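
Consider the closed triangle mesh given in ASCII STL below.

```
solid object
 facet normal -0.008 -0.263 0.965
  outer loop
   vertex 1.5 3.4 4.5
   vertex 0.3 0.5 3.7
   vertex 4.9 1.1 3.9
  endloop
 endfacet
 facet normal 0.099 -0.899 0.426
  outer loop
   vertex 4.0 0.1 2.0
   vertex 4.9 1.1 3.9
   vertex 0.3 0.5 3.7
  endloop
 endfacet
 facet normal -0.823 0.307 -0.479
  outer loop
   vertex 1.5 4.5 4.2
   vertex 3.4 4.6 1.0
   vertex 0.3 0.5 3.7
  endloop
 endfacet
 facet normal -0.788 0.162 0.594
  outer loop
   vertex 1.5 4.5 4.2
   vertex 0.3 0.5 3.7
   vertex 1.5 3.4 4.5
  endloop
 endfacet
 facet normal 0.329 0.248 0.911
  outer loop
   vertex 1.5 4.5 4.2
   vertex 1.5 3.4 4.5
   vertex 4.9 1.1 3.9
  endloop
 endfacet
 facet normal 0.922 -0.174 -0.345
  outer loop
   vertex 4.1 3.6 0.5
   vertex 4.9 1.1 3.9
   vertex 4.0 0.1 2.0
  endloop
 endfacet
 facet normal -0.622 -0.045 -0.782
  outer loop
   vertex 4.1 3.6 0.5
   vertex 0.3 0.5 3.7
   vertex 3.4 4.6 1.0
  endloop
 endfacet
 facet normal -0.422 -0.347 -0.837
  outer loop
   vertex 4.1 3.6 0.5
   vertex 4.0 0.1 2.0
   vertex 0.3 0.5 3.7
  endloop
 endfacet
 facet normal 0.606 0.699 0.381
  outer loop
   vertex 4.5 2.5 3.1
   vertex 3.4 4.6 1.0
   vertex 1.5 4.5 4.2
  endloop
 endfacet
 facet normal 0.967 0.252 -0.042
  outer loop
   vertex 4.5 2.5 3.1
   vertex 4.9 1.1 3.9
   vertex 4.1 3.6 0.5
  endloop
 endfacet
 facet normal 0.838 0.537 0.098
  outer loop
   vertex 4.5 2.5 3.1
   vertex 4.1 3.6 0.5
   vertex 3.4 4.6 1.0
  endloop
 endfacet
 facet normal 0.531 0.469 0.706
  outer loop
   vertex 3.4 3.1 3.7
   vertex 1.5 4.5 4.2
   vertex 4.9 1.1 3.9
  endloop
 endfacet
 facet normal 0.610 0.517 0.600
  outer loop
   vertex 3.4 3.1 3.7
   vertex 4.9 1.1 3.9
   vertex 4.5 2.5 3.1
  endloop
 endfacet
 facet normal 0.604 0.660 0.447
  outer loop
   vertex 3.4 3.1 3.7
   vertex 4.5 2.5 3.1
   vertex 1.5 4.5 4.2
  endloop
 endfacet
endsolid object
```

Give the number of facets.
14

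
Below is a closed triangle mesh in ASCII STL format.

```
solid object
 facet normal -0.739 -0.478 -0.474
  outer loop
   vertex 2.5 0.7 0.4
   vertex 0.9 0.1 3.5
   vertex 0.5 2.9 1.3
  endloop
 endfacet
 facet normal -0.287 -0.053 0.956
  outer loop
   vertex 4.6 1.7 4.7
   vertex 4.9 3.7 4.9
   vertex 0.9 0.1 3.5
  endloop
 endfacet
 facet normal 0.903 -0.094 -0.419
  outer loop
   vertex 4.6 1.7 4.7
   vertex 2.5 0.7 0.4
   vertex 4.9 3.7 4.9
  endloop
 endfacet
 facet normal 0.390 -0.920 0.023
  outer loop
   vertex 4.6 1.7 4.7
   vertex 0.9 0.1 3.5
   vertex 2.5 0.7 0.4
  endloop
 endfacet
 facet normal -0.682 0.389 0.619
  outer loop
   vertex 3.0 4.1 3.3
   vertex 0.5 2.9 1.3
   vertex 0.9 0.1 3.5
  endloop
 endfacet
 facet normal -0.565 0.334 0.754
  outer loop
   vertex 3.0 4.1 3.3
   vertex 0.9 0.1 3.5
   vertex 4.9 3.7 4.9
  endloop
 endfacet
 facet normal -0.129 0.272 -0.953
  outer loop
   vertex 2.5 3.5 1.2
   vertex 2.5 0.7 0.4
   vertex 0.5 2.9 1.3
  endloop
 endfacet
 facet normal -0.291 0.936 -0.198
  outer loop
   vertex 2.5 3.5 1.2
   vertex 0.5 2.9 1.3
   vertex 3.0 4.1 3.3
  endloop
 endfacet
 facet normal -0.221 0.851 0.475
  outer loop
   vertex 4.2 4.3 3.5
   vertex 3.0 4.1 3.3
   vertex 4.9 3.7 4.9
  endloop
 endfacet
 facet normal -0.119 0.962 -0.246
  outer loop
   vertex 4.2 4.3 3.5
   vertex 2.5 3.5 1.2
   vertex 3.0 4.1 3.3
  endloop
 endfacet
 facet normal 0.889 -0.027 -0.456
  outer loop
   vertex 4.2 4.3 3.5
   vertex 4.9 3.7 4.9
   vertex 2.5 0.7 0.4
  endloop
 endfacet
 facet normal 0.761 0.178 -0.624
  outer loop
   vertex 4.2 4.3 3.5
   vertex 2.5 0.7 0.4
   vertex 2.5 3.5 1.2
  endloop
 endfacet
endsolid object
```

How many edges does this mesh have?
18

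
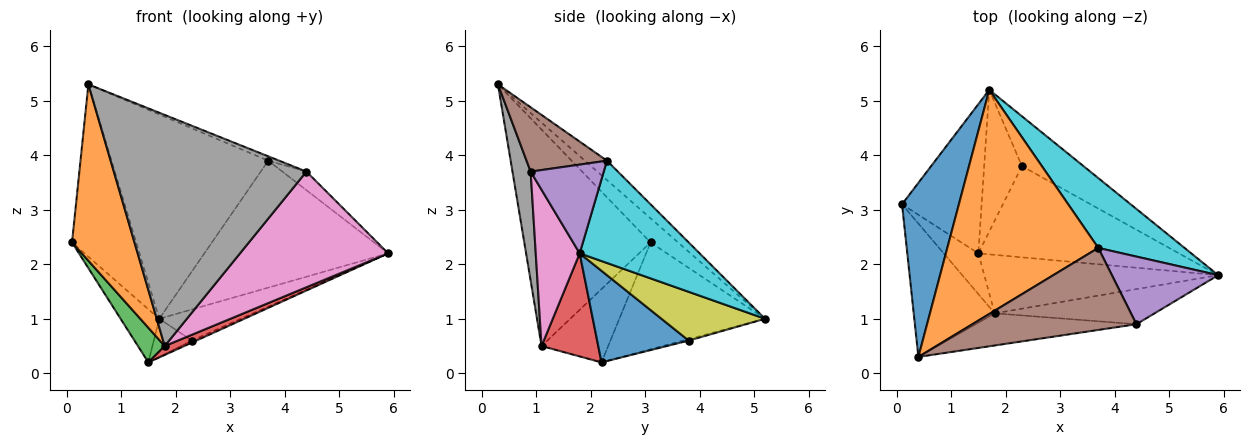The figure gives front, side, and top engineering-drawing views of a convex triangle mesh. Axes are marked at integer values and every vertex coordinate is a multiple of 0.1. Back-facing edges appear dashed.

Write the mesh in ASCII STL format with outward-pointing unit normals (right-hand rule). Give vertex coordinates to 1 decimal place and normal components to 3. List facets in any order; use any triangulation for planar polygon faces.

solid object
 facet normal 0.415 0.020 -0.910
  outer loop
   vertex 2.3 3.8 0.6
   vertex 5.9 1.8 2.2
   vertex 1.5 2.2 0.2
  endloop
 endfacet
 facet normal -0.850 -0.420 -0.318
  outer loop
   vertex 1.8 1.1 0.5
   vertex 0.4 0.3 5.3
   vertex 0.1 3.1 2.4
  endloop
 endfacet
 facet normal -0.850 -0.341 -0.401
  outer loop
   vertex 1.8 1.1 0.5
   vertex 0.1 3.1 2.4
   vertex 1.5 2.2 0.2
  endloop
 endfacet
 facet normal 0.399 -0.138 -0.906
  outer loop
   vertex 1.8 1.1 0.5
   vertex 1.5 2.2 0.2
   vertex 5.9 1.8 2.2
  endloop
 endfacet
 facet normal 0.627 0.206 0.751
  outer loop
   vertex 4.4 0.9 3.7
   vertex 5.9 1.8 2.2
   vertex 3.7 2.3 3.9
  endloop
 endfacet
 facet normal 0.365 0.049 0.930
  outer loop
   vertex 4.4 0.9 3.7
   vertex 3.7 2.3 3.9
   vertex 0.4 0.3 5.3
  endloop
 endfacet
 facet normal 0.273 -0.921 -0.279
  outer loop
   vertex 4.4 0.9 3.7
   vertex 1.8 1.1 0.5
   vertex 5.9 1.8 2.2
  endloop
 endfacet
 facet normal 0.093 -0.986 -0.137
  outer loop
   vertex 4.4 0.9 3.7
   vertex 0.4 0.3 5.3
   vertex 1.8 1.1 0.5
  endloop
 endfacet
 facet normal 0.557 0.440 -0.704
  outer loop
   vertex 1.7 5.2 1.0
   vertex 5.9 1.8 2.2
   vertex 2.3 3.8 0.6
  endloop
 endfacet
 facet normal 0.496 0.761 0.418
  outer loop
   vertex 1.7 5.2 1.0
   vertex 3.7 2.3 3.9
   vertex 5.9 1.8 2.2
  endloop
 endfacet
 facet normal -0.289 0.674 0.680
  outer loop
   vertex 1.7 5.2 1.0
   vertex 0.1 3.1 2.4
   vertex 0.4 0.3 5.3
  endloop
 endfacet
 facet normal -0.094 0.671 0.736
  outer loop
   vertex 1.7 5.2 1.0
   vertex 0.4 0.3 5.3
   vertex 3.7 2.3 3.9
  endloop
 endfacet
 facet normal -0.784 0.208 -0.584
  outer loop
   vertex 1.7 5.2 1.0
   vertex 1.5 2.2 0.2
   vertex 0.1 3.1 2.4
  endloop
 endfacet
 facet normal -0.037 0.260 -0.965
  outer loop
   vertex 1.7 5.2 1.0
   vertex 2.3 3.8 0.6
   vertex 1.5 2.2 0.2
  endloop
 endfacet
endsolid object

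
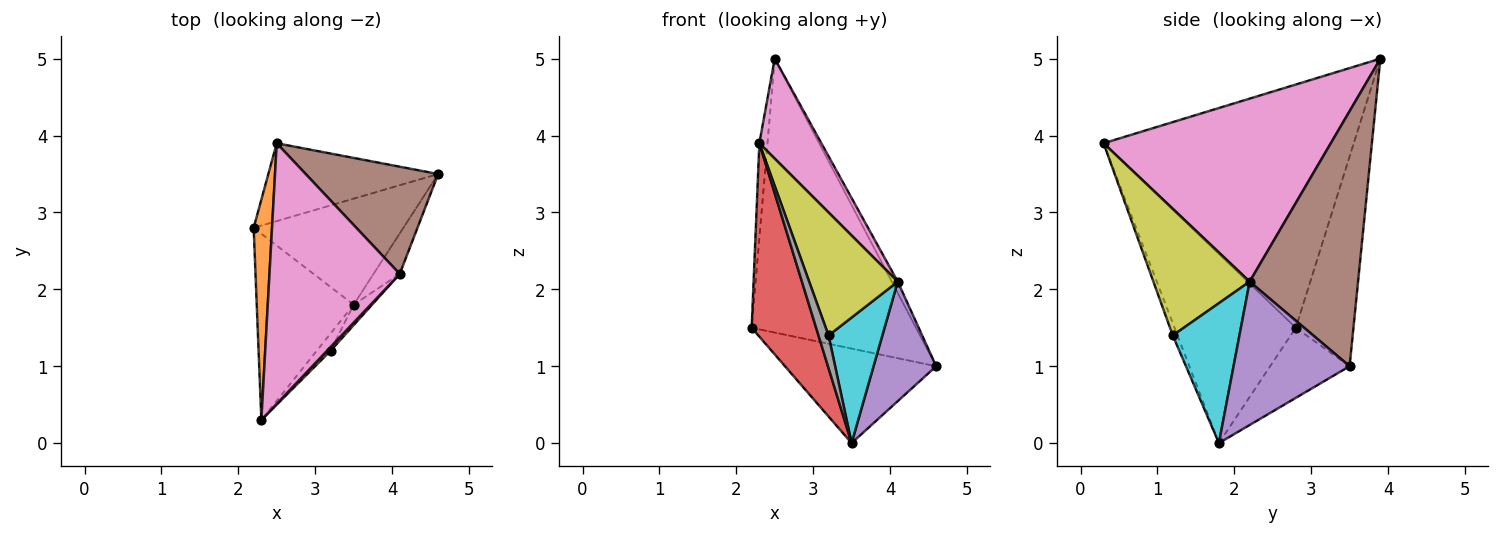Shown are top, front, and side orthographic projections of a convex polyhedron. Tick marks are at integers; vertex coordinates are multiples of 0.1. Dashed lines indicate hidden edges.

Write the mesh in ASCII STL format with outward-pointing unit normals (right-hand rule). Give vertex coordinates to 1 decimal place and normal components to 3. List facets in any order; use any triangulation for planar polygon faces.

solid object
 facet normal -0.320 0.911 -0.259
  outer loop
   vertex 2.5 3.9 5.0
   vertex 4.6 3.5 1.0
   vertex 2.2 2.8 1.5
  endloop
 endfacet
 facet normal -0.997 0.032 0.075
  outer loop
   vertex 2.5 3.9 5.0
   vertex 2.2 2.8 1.5
   vertex 2.3 0.3 3.9
  endloop
 endfacet
 facet normal -0.330 0.628 -0.705
  outer loop
   vertex 3.5 1.8 0.0
   vertex 2.2 2.8 1.5
   vertex 4.6 3.5 1.0
  endloop
 endfacet
 facet normal -0.805 -0.428 -0.412
  outer loop
   vertex 3.5 1.8 0.0
   vertex 2.3 0.3 3.9
   vertex 2.2 2.8 1.5
  endloop
 endfacet
 facet normal 0.869 -0.469 -0.159
  outer loop
   vertex 4.1 2.2 2.1
   vertex 3.5 1.8 0.0
   vertex 4.6 3.5 1.0
  endloop
 endfacet
 facet normal 0.886 0.049 0.460
  outer loop
   vertex 4.1 2.2 2.1
   vertex 4.6 3.5 1.0
   vertex 2.5 3.9 5.0
  endloop
 endfacet
 facet normal 0.795 -0.217 0.566
  outer loop
   vertex 4.1 2.2 2.1
   vertex 2.5 3.9 5.0
   vertex 2.3 0.3 3.9
  endloop
 endfacet
 facet normal -0.384 -0.816 -0.432
  outer loop
   vertex 3.2 1.2 1.4
   vertex 2.3 0.3 3.9
   vertex 3.5 1.8 0.0
  endloop
 endfacet
 facet normal 0.736 -0.677 0.021
  outer loop
   vertex 3.2 1.2 1.4
   vertex 4.1 2.2 2.1
   vertex 2.3 0.3 3.9
  endloop
 endfacet
 facet normal 0.774 -0.625 -0.102
  outer loop
   vertex 3.2 1.2 1.4
   vertex 3.5 1.8 0.0
   vertex 4.1 2.2 2.1
  endloop
 endfacet
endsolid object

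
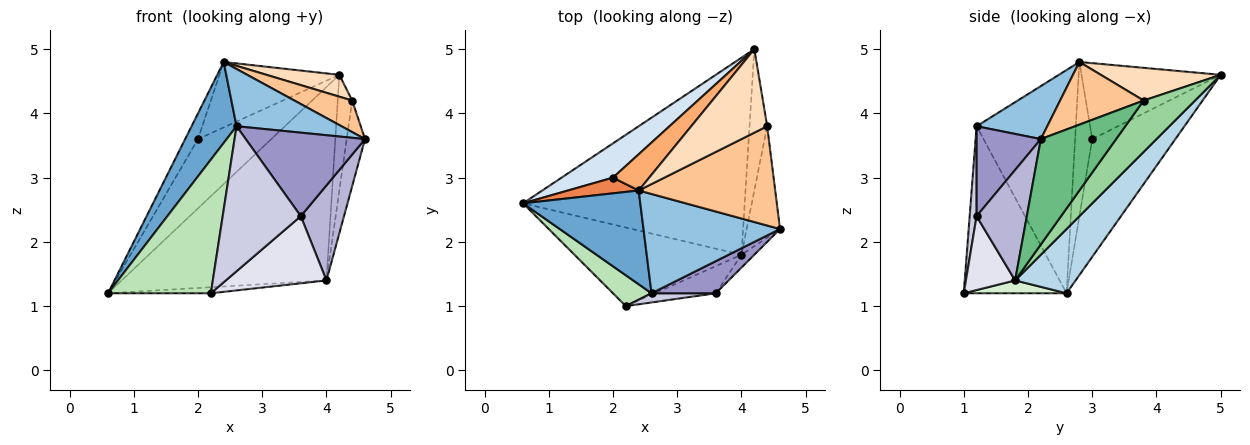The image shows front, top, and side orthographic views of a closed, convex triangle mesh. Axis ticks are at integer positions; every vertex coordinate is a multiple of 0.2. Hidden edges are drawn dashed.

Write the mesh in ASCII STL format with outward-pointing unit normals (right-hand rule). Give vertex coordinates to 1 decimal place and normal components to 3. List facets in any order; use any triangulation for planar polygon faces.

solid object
 facet normal -0.822 -0.372 0.432
  outer loop
   vertex 2.6 1.2 3.8
   vertex 2.4 2.8 4.8
   vertex 0.6 2.6 1.2
  endloop
 endfacet
 facet normal 0.319 -0.473 0.821
  outer loop
   vertex 2.6 1.2 3.8
   vertex 4.6 2.2 3.6
   vertex 2.4 2.8 4.8
  endloop
 endfacet
 facet normal 0.203 0.686 -0.699
  outer loop
   vertex 4.0 1.8 1.4
   vertex 0.6 2.6 1.2
   vertex 4.2 5.0 4.6
  endloop
 endfacet
 facet normal -0.713 0.629 0.311
  outer loop
   vertex 2.0 3.0 3.6
   vertex 4.2 5.0 4.6
   vertex 0.6 2.6 1.2
  endloop
 endfacet
 facet normal -0.751 0.563 0.344
  outer loop
   vertex 2.0 3.0 3.6
   vertex 0.6 2.6 1.2
   vertex 2.4 2.8 4.8
  endloop
 endfacet
 facet normal -0.713 0.614 0.340
  outer loop
   vertex 2.0 3.0 3.6
   vertex 2.4 2.8 4.8
   vertex 4.2 5.0 4.6
  endloop
 endfacet
 facet normal 0.401 -0.277 0.873
  outer loop
   vertex 4.4 3.8 4.2
   vertex 2.4 2.8 4.8
   vertex 4.6 2.2 3.6
  endloop
 endfacet
 facet normal 0.385 -0.234 0.893
  outer loop
   vertex 4.4 3.8 4.2
   vertex 4.2 5.0 4.6
   vertex 2.4 2.8 4.8
  endloop
 endfacet
 facet normal 0.928 0.226 -0.294
  outer loop
   vertex 4.4 3.8 4.2
   vertex 4.6 2.2 3.6
   vertex 4.0 1.8 1.4
  endloop
 endfacet
 facet normal 0.914 0.257 -0.314
  outer loop
   vertex 4.4 3.8 4.2
   vertex 4.0 1.8 1.4
   vertex 4.2 5.0 4.6
  endloop
 endfacet
 facet normal -0.698 -0.698 0.161
  outer loop
   vertex 2.2 1.0 1.2
   vertex 2.6 1.2 3.8
   vertex 0.6 2.6 1.2
  endloop
 endfacet
 facet normal 0.076 0.076 -0.994
  outer loop
   vertex 2.2 1.0 1.2
   vertex 0.6 2.6 1.2
   vertex 4.0 1.8 1.4
  endloop
 endfacet
 facet normal 0.449 -0.834 0.321
  outer loop
   vertex 3.6 1.2 2.4
   vertex 4.6 2.2 3.6
   vertex 2.6 1.2 3.8
  endloop
 endfacet
 facet normal 0.755 -0.650 -0.088
  outer loop
   vertex 3.6 1.2 2.4
   vertex 4.0 1.8 1.4
   vertex 4.6 2.2 3.6
  endloop
 endfacet
 facet normal 0.088 -0.994 0.063
  outer loop
   vertex 3.6 1.2 2.4
   vertex 2.6 1.2 3.8
   vertex 2.2 1.0 1.2
  endloop
 endfacet
 facet normal 0.413 -0.844 -0.341
  outer loop
   vertex 3.6 1.2 2.4
   vertex 2.2 1.0 1.2
   vertex 4.0 1.8 1.4
  endloop
 endfacet
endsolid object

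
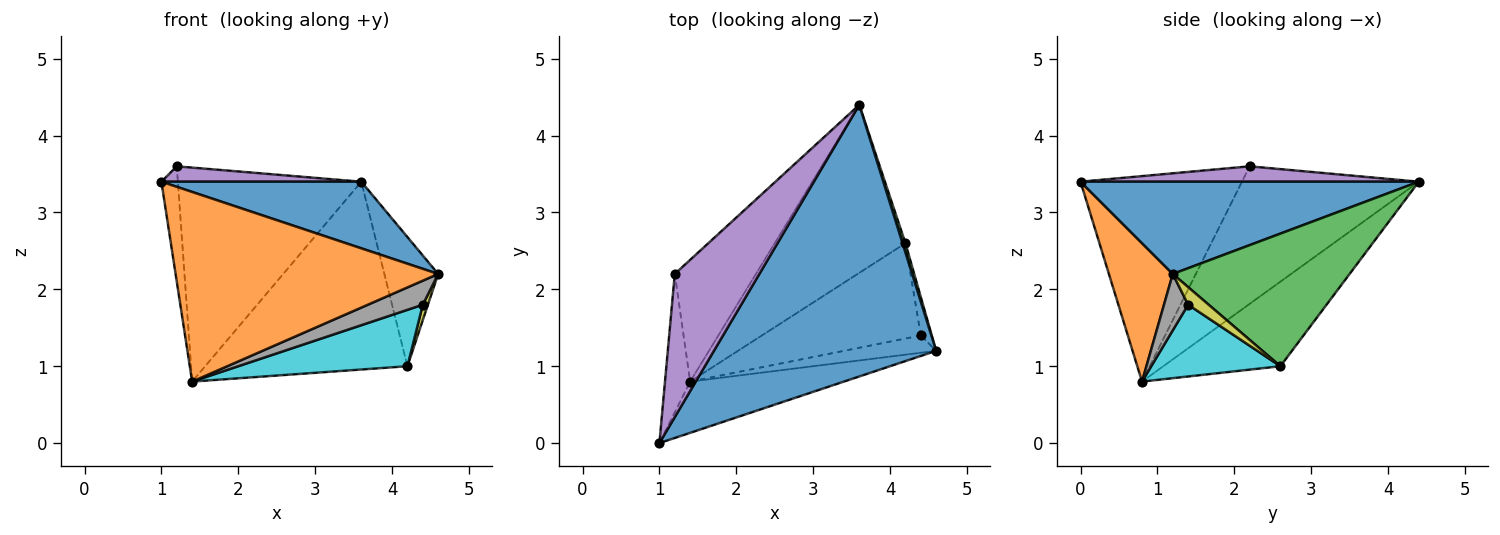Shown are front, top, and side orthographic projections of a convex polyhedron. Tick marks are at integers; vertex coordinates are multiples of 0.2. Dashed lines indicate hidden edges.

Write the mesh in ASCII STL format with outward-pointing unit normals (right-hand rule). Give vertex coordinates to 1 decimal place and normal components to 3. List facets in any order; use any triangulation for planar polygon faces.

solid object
 facet normal 0.374 -0.221 0.901
  outer loop
   vertex 3.6 4.4 3.4
   vertex 1.0 0.0 3.4
   vertex 4.6 1.2 2.2
  endloop
 endfacet
 facet normal 0.229 -0.940 -0.254
  outer loop
   vertex 1.4 0.8 0.8
   vertex 4.6 1.2 2.2
   vertex 1.0 0.0 3.4
  endloop
 endfacet
 facet normal 0.956 0.291 0.021
  outer loop
   vertex 4.2 2.6 1.0
   vertex 3.6 4.4 3.4
   vertex 4.6 1.2 2.2
  endloop
 endfacet
 facet normal -0.396 0.684 -0.612
  outer loop
   vertex 4.2 2.6 1.0
   vertex 1.4 0.8 0.8
   vertex 3.6 4.4 3.4
  endloop
 endfacet
 facet normal 0.178 -0.105 0.978
  outer loop
   vertex 1.2 2.2 3.6
   vertex 1.0 0.0 3.4
   vertex 3.6 4.4 3.4
  endloop
 endfacet
 facet normal -0.988 0.101 -0.121
  outer loop
   vertex 1.2 2.2 3.6
   vertex 1.4 0.8 0.8
   vertex 1.0 0.0 3.4
  endloop
 endfacet
 facet normal -0.642 0.666 -0.379
  outer loop
   vertex 1.2 2.2 3.6
   vertex 3.6 4.4 3.4
   vertex 1.4 0.8 0.8
  endloop
 endfacet
 facet normal 0.336 -0.764 -0.550
  outer loop
   vertex 4.4 1.4 1.8
   vertex 4.6 1.2 2.2
   vertex 1.4 0.8 0.8
  endloop
 endfacet
 facet normal 0.830 -0.207 -0.518
  outer loop
   vertex 4.4 1.4 1.8
   vertex 4.2 2.6 1.0
   vertex 4.6 1.2 2.2
  endloop
 endfacet
 facet normal 0.362 -0.474 -0.802
  outer loop
   vertex 4.4 1.4 1.8
   vertex 1.4 0.8 0.8
   vertex 4.2 2.6 1.0
  endloop
 endfacet
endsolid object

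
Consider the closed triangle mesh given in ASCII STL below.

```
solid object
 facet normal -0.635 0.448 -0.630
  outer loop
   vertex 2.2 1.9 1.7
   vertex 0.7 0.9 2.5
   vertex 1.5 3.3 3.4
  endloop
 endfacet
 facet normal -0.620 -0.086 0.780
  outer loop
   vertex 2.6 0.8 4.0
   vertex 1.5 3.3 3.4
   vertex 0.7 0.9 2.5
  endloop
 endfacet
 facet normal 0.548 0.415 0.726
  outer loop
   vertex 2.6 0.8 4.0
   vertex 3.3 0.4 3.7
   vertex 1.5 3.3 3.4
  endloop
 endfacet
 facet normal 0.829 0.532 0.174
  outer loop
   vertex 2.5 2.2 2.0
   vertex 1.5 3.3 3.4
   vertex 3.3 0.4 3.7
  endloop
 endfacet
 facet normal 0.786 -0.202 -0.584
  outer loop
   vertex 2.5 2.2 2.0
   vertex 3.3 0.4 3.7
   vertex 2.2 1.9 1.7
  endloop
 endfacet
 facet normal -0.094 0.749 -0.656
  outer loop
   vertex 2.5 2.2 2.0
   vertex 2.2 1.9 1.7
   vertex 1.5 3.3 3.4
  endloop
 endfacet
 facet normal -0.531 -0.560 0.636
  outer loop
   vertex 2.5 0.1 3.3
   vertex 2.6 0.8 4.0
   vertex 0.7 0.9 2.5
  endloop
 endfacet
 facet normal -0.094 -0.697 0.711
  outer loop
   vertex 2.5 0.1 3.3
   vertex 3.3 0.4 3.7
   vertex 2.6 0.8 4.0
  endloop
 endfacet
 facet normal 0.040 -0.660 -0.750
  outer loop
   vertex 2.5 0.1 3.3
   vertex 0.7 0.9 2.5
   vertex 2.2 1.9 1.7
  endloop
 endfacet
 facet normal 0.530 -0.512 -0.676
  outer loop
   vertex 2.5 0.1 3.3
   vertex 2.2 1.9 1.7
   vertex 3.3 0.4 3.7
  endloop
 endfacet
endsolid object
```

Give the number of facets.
10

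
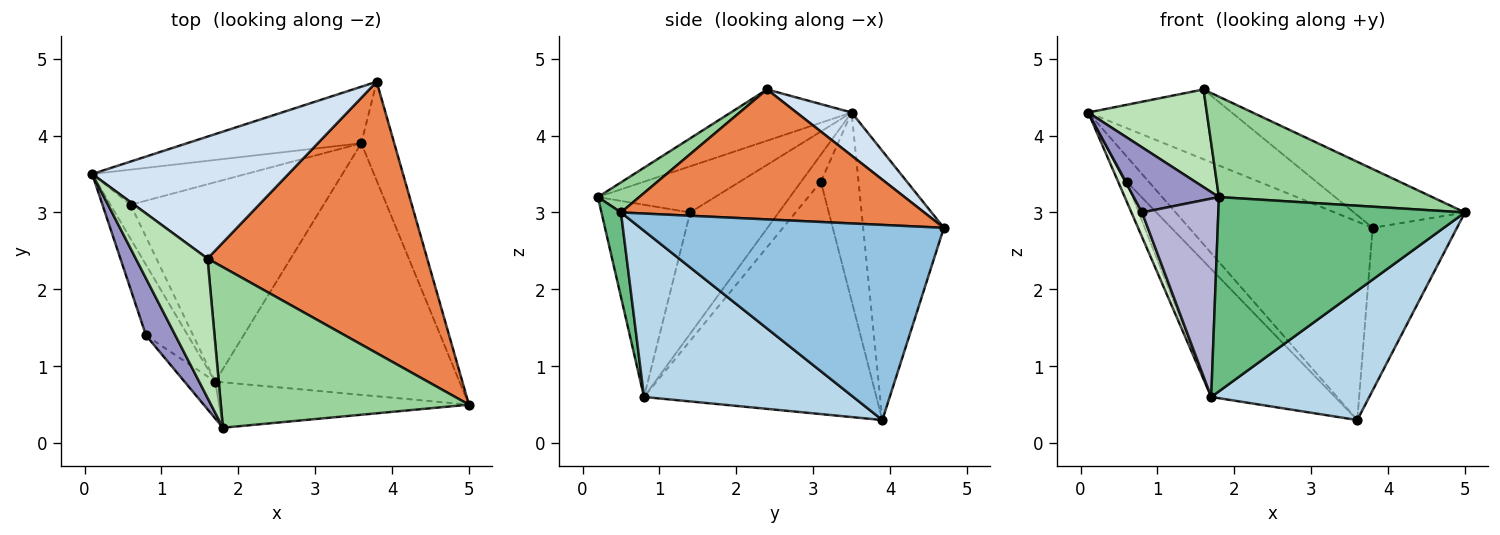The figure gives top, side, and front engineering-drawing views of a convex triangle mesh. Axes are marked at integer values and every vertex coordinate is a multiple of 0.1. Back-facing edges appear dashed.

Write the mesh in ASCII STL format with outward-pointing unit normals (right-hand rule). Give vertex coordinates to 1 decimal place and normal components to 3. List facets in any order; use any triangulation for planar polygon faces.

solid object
 facet normal -0.390 0.886 -0.252
  outer loop
   vertex 3.6 3.9 0.3
   vertex 0.1 3.5 4.3
   vertex 3.8 4.7 2.8
  endloop
 endfacet
 facet normal 0.951 0.264 -0.161
  outer loop
   vertex 3.6 3.9 0.3
   vertex 3.8 4.7 2.8
   vertex 5.0 0.5 3.0
  endloop
 endfacet
 facet normal 0.518 -0.391 -0.761
  outer loop
   vertex 1.7 0.8 0.6
   vertex 3.6 3.9 0.3
   vertex 5.0 0.5 3.0
  endloop
 endfacet
 facet normal 0.187 0.488 0.853
  outer loop
   vertex 1.6 2.4 4.6
   vertex 3.8 4.7 2.8
   vertex 0.1 3.5 4.3
  endloop
 endfacet
 facet normal 0.501 0.183 0.846
  outer loop
   vertex 1.6 2.4 4.6
   vertex 5.0 0.5 3.0
   vertex 3.8 4.7 2.8
  endloop
 endfacet
 facet normal -0.705 0.414 -0.576
  outer loop
   vertex 0.6 3.1 3.4
   vertex 0.1 3.5 4.3
   vertex 3.6 3.9 0.3
  endloop
 endfacet
 facet normal -0.757 0.327 -0.566
  outer loop
   vertex 0.6 3.1 3.4
   vertex 1.7 0.8 0.6
   vertex 0.1 3.5 4.3
  endloop
 endfacet
 facet normal -0.712 0.379 -0.591
  outer loop
   vertex 0.6 3.1 3.4
   vertex 3.6 3.9 0.3
   vertex 1.7 0.8 0.6
  endloop
 endfacet
 facet normal 0.077 -0.971 -0.227
  outer loop
   vertex 1.8 0.2 3.2
   vertex 1.7 0.8 0.6
   vertex 5.0 0.5 3.0
  endloop
 endfacet
 facet normal 0.102 -0.527 0.843
  outer loop
   vertex 1.8 0.2 3.2
   vertex 5.0 0.5 3.0
   vertex 1.6 2.4 4.6
  endloop
 endfacet
 facet normal -0.505 -0.496 0.707
  outer loop
   vertex 1.8 0.2 3.2
   vertex 1.6 2.4 4.6
   vertex 0.1 3.5 4.3
  endloop
 endfacet
 facet normal -0.939 -0.112 -0.324
  outer loop
   vertex 0.8 1.4 3.0
   vertex 0.1 3.5 4.3
   vertex 1.7 0.8 0.6
  endloop
 endfacet
 facet normal -0.719 -0.523 0.458
  outer loop
   vertex 0.8 1.4 3.0
   vertex 1.8 0.2 3.2
   vertex 0.1 3.5 4.3
  endloop
 endfacet
 facet normal -0.753 -0.647 -0.120
  outer loop
   vertex 0.8 1.4 3.0
   vertex 1.7 0.8 0.6
   vertex 1.8 0.2 3.2
  endloop
 endfacet
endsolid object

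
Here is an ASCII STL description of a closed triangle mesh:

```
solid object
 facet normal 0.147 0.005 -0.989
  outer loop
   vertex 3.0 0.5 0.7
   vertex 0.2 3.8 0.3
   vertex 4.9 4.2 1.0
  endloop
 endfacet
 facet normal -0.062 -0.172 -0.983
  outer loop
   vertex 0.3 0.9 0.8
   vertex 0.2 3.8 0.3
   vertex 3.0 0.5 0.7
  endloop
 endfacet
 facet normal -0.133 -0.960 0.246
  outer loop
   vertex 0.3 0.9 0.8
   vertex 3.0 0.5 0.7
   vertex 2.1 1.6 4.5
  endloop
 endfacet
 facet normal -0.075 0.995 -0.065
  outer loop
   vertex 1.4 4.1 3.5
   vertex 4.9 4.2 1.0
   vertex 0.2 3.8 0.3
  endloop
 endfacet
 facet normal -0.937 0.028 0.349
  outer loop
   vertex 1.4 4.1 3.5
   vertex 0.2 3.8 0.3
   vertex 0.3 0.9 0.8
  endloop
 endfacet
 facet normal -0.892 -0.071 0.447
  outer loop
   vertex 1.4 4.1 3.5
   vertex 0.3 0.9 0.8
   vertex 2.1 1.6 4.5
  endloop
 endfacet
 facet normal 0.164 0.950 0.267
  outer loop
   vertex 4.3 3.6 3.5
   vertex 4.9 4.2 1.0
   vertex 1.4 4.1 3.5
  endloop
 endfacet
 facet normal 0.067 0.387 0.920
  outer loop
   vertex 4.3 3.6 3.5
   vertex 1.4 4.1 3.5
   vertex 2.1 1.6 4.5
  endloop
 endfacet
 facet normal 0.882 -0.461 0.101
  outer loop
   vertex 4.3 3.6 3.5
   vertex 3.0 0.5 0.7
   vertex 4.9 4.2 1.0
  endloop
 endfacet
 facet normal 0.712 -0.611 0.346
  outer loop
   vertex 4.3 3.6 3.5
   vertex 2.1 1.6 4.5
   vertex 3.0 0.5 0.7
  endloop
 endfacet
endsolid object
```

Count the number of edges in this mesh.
15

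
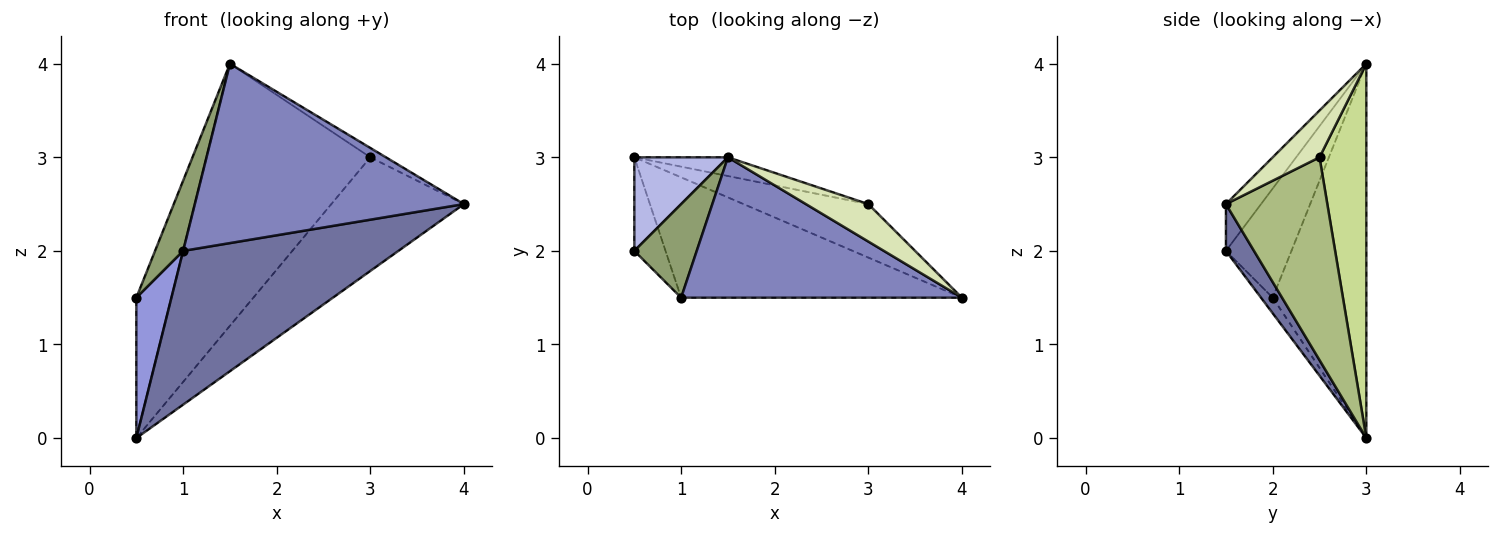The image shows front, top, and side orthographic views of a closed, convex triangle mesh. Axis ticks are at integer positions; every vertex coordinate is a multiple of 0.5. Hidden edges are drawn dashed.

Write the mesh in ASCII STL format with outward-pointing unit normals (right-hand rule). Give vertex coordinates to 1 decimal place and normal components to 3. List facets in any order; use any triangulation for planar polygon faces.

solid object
 facet normal 0.102 -0.783 -0.613
  outer loop
   vertex 1.0 1.5 2.0
   vertex 0.5 3.0 0.0
   vertex 4.0 1.5 2.5
  endloop
 endfacet
 facet normal -0.102 -0.783 0.613
  outer loop
   vertex 1.5 3.0 4.0
   vertex 1.0 1.5 2.0
   vertex 4.0 1.5 2.5
  endloop
 endfacet
 facet normal -0.267 -0.802 -0.535
  outer loop
   vertex 0.5 2.0 1.5
   vertex 0.5 3.0 0.0
   vertex 1.0 1.5 2.0
  endloop
 endfacet
 facet normal -0.912 0.342 0.228
  outer loop
   vertex 0.5 2.0 1.5
   vertex 1.5 3.0 4.0
   vertex 0.5 3.0 0.0
  endloop
 endfacet
 facet normal -0.814 -0.349 0.465
  outer loop
   vertex 0.5 2.0 1.5
   vertex 1.0 1.5 2.0
   vertex 1.5 3.0 4.0
  endloop
 endfacet
 facet normal 0.569 0.744 -0.350
  outer loop
   vertex 3.0 2.5 3.0
   vertex 4.0 1.5 2.5
   vertex 0.5 3.0 0.0
  endloop
 endfacet
 facet normal 0.274 0.959 -0.069
  outer loop
   vertex 3.0 2.5 3.0
   vertex 0.5 3.0 0.0
   vertex 1.5 3.0 4.0
  endloop
 endfacet
 facet normal 0.588 0.196 0.784
  outer loop
   vertex 3.0 2.5 3.0
   vertex 1.5 3.0 4.0
   vertex 4.0 1.5 2.5
  endloop
 endfacet
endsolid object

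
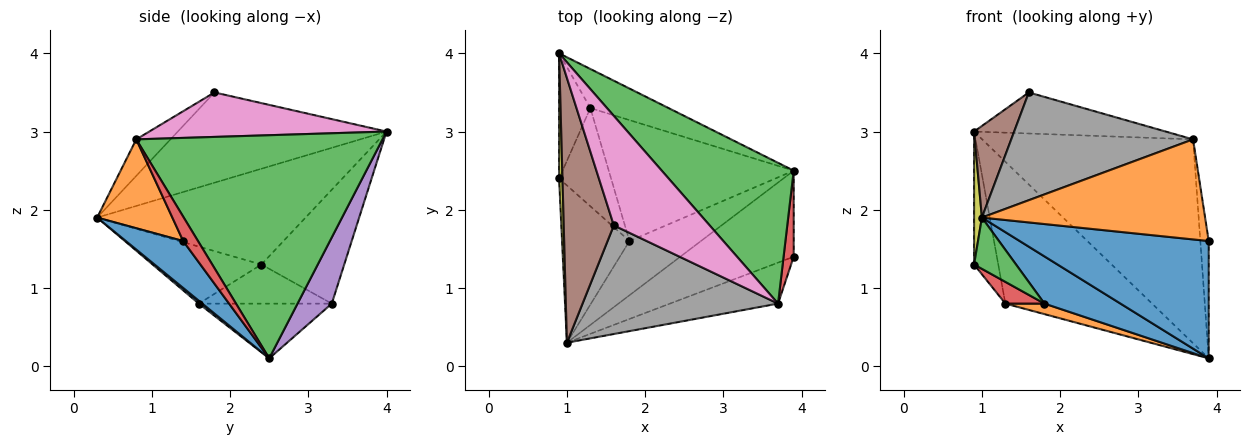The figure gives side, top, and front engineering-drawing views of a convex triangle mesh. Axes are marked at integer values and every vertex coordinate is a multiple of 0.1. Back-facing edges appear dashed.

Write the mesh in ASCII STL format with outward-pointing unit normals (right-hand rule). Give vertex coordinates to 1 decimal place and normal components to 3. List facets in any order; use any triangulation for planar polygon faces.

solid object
 facet normal 0.238 -0.783 -0.574
  outer loop
   vertex 3.9 2.5 0.1
   vertex 3.9 1.4 1.6
   vertex 1.0 0.3 1.9
  endloop
 endfacet
 facet normal 0.298 -0.883 -0.362
  outer loop
   vertex 3.7 0.8 2.9
   vertex 1.0 0.3 1.9
   vertex 3.9 1.4 1.6
  endloop
 endfacet
 facet normal 0.693 0.593 0.410
  outer loop
   vertex 3.7 0.8 2.9
   vertex 3.9 2.5 0.1
   vertex 0.9 4.0 3.0
  endloop
 endfacet
 facet normal 0.818 0.463 0.340
  outer loop
   vertex 3.7 0.8 2.9
   vertex 3.9 1.4 1.6
   vertex 3.9 2.5 0.1
  endloop
 endfacet
 facet normal 0.220 0.940 -0.259
  outer loop
   vertex 1.3 3.3 0.8
   vertex 0.9 4.0 3.0
   vertex 3.9 2.5 0.1
  endloop
 endfacet
 facet normal -0.862 -0.166 0.479
  outer loop
   vertex 1.6 1.8 3.5
   vertex 0.9 4.0 3.0
   vertex 1.0 0.3 1.9
  endloop
 endfacet
 facet normal 0.399 0.322 0.859
  outer loop
   vertex 1.6 1.8 3.5
   vertex 3.7 0.8 2.9
   vertex 0.9 4.0 3.0
  endloop
 endfacet
 facet normal -0.131 -0.698 0.704
  outer loop
   vertex 1.6 1.8 3.5
   vertex 1.0 0.3 1.9
   vertex 3.7 0.8 2.9
  endloop
 endfacet
 facet normal -0.999 -0.037 0.035
  outer loop
   vertex 0.9 2.4 1.3
   vertex 1.0 0.3 1.9
   vertex 0.9 4.0 3.0
  endloop
 endfacet
 facet normal -0.928 0.271 -0.255
  outer loop
   vertex 0.9 2.4 1.3
   vertex 0.9 4.0 3.0
   vertex 1.3 3.3 0.8
  endloop
 endfacet
 facet normal 0.030 -0.656 -0.754
  outer loop
   vertex 1.8 1.6 0.8
   vertex 3.9 2.5 0.1
   vertex 1.0 0.3 1.9
  endloop
 endfacet
 facet normal -0.283 -0.083 -0.956
  outer loop
   vertex 1.8 1.6 0.8
   vertex 1.3 3.3 0.8
   vertex 3.9 2.5 0.1
  endloop
 endfacet
 facet normal -0.626 -0.242 -0.741
  outer loop
   vertex 1.8 1.6 0.8
   vertex 1.0 0.3 1.9
   vertex 0.9 2.4 1.3
  endloop
 endfacet
 facet normal -0.592 -0.174 -0.787
  outer loop
   vertex 1.8 1.6 0.8
   vertex 0.9 2.4 1.3
   vertex 1.3 3.3 0.8
  endloop
 endfacet
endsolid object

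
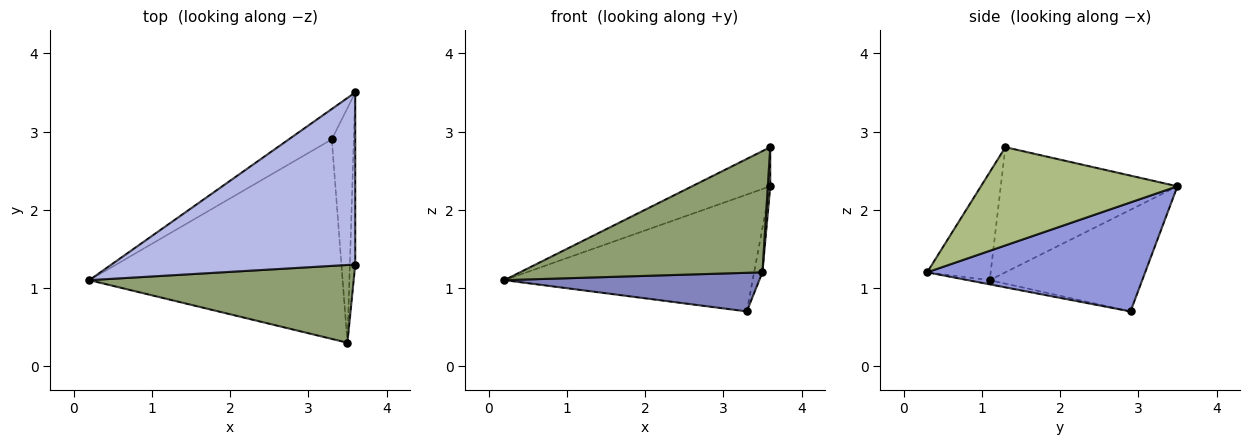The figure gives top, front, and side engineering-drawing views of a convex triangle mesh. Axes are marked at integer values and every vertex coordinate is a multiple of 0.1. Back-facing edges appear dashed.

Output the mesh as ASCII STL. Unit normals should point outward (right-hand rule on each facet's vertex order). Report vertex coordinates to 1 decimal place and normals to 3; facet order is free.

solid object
 facet normal -0.511 0.832 -0.216
  outer loop
   vertex 3.3 2.9 0.7
   vertex 0.2 1.1 1.1
   vertex 3.6 3.5 2.3
  endloop
 endfacet
 facet normal -0.016 -0.190 -0.982
  outer loop
   vertex 3.3 2.9 0.7
   vertex 3.5 0.3 1.2
   vertex 0.2 1.1 1.1
  endloop
 endfacet
 facet normal 0.980 0.037 -0.198
  outer loop
   vertex 3.3 2.9 0.7
   vertex 3.6 3.5 2.3
   vertex 3.5 0.3 1.2
  endloop
 endfacet
 facet normal -0.448 0.198 0.872
  outer loop
   vertex 3.6 1.3 2.8
   vertex 3.6 3.5 2.3
   vertex 0.2 1.1 1.1
  endloop
 endfacet
 facet normal -0.215 -0.822 0.527
  outer loop
   vertex 3.6 1.3 2.8
   vertex 0.2 1.1 1.1
   vertex 3.5 0.3 1.2
  endloop
 endfacet
 facet normal 0.998 -0.012 -0.055
  outer loop
   vertex 3.6 1.3 2.8
   vertex 3.5 0.3 1.2
   vertex 3.6 3.5 2.3
  endloop
 endfacet
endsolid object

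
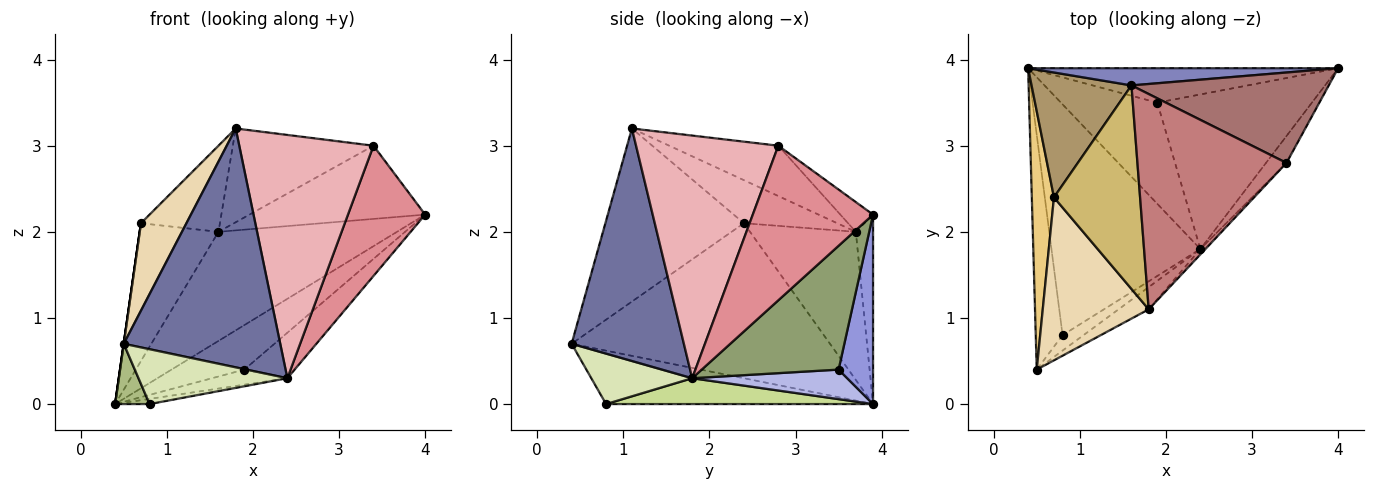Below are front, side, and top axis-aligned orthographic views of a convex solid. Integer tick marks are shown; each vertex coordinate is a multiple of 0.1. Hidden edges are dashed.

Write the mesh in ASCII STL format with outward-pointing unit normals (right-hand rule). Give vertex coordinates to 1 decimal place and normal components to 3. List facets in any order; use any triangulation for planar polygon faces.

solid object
 facet normal 0.581 -0.810 -0.075
  outer loop
   vertex 2.4 1.8 0.3
   vertex 1.8 1.1 3.2
   vertex 0.5 0.4 0.7
  endloop
 endfacet
 facet normal -0.095 0.983 0.155
  outer loop
   vertex 1.6 3.7 2.0
   vertex 4.0 3.9 2.2
   vertex 0.4 3.9 0.0
  endloop
 endfacet
 facet normal 0.350 0.741 -0.573
  outer loop
   vertex 1.9 3.5 0.4
   vertex 0.4 3.9 0.0
   vertex 4.0 3.9 2.2
  endloop
 endfacet
 facet normal 0.290 0.141 -0.947
  outer loop
   vertex 1.9 3.5 0.4
   vertex 2.4 1.8 0.3
   vertex 0.4 3.9 0.0
  endloop
 endfacet
 facet normal 0.609 0.224 -0.761
  outer loop
   vertex 1.9 3.5 0.4
   vertex 4.0 3.9 2.2
   vertex 2.4 1.8 0.3
  endloop
 endfacet
 facet normal -0.888 -0.115 -0.446
  outer loop
   vertex 0.8 0.8 0.0
   vertex 0.5 0.4 0.7
   vertex 0.4 3.9 0.0
  endloop
 endfacet
 facet normal 0.171 0.022 -0.985
  outer loop
   vertex 0.8 0.8 0.0
   vertex 0.4 3.9 0.0
   vertex 2.4 1.8 0.3
  endloop
 endfacet
 facet normal 0.546 -0.806 -0.227
  outer loop
   vertex 0.8 0.8 0.0
   vertex 2.4 1.8 0.3
   vertex 0.5 0.4 0.7
  endloop
 endfacet
 facet normal -0.706 0.525 0.476
  outer loop
   vertex 0.7 2.4 2.1
   vertex 1.6 3.7 2.0
   vertex 0.4 3.9 0.0
  endloop
 endfacet
 facet normal -0.418 0.354 0.837
  outer loop
   vertex 0.7 2.4 2.1
   vertex 1.8 1.1 3.2
   vertex 1.6 3.7 2.0
  endloop
 endfacet
 facet normal -0.990 0.000 0.141
  outer loop
   vertex 0.7 2.4 2.1
   vertex 0.4 3.9 0.0
   vertex 0.5 0.4 0.7
  endloop
 endfacet
 facet normal -0.821 -0.270 0.503
  outer loop
   vertex 0.7 2.4 2.1
   vertex 0.5 0.4 0.7
   vertex 1.8 1.1 3.2
  endloop
 endfacet
 facet normal -0.116 0.625 0.772
  outer loop
   vertex 3.4 2.8 3.0
   vertex 4.0 3.9 2.2
   vertex 1.6 3.7 2.0
  endloop
 endfacet
 facet normal -0.296 0.381 0.876
  outer loop
   vertex 3.4 2.8 3.0
   vertex 1.6 3.7 2.0
   vertex 1.8 1.1 3.2
  endloop
 endfacet
 facet normal 0.836 -0.537 -0.111
  outer loop
   vertex 3.4 2.8 3.0
   vertex 2.4 1.8 0.3
   vertex 4.0 3.9 2.2
  endloop
 endfacet
 facet normal 0.727 -0.686 -0.015
  outer loop
   vertex 3.4 2.8 3.0
   vertex 1.8 1.1 3.2
   vertex 2.4 1.8 0.3
  endloop
 endfacet
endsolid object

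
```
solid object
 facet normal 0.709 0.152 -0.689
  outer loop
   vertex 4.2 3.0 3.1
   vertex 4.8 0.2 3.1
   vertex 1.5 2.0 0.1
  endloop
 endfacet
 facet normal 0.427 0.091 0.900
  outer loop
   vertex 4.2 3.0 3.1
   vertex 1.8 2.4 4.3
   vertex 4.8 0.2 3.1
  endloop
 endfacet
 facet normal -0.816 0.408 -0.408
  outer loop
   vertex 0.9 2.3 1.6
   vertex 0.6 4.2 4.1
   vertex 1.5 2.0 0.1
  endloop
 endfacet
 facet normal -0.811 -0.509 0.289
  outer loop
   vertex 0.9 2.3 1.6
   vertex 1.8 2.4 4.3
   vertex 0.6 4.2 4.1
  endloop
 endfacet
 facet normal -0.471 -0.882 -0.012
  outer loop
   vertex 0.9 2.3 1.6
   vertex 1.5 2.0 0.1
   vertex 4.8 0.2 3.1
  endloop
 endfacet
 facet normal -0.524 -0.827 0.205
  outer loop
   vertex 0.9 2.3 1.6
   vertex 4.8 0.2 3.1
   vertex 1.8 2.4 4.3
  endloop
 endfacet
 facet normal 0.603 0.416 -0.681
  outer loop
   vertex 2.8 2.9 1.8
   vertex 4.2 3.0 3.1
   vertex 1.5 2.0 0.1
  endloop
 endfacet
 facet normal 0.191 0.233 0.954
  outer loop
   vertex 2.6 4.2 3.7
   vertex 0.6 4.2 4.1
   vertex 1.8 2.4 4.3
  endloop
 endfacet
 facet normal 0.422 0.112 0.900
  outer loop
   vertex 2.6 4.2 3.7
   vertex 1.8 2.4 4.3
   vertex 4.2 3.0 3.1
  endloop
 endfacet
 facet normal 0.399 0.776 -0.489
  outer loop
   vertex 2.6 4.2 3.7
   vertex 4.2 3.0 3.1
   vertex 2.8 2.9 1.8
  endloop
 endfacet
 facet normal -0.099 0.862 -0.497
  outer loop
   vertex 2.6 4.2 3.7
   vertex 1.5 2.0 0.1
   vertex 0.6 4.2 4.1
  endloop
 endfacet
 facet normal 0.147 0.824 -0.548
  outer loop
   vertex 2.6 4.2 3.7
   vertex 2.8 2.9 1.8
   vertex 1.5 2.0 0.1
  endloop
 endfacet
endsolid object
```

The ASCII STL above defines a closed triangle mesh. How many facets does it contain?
12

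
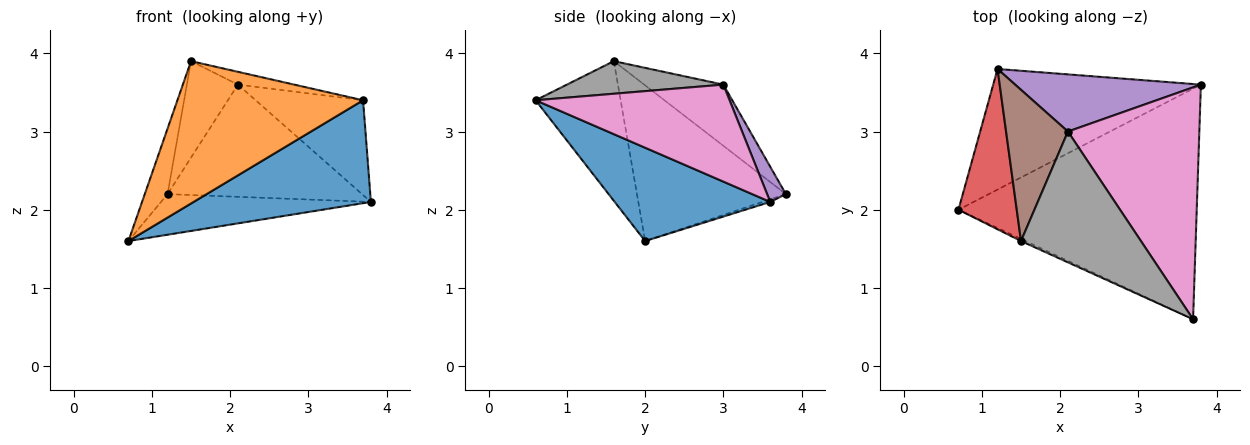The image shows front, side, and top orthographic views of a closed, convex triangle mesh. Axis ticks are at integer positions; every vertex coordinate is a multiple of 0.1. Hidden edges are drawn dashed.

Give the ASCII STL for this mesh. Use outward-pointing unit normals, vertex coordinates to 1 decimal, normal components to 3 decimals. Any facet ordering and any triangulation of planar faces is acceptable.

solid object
 facet normal 0.337 -0.384 -0.860
  outer loop
   vertex 3.7 0.6 3.4
   vertex 0.7 2.0 1.6
   vertex 3.8 3.6 2.1
  endloop
 endfacet
 facet normal -0.416 -0.909 -0.013
  outer loop
   vertex 1.5 1.6 3.9
   vertex 0.7 2.0 1.6
   vertex 3.7 0.6 3.4
  endloop
 endfacet
 facet normal -0.012 0.319 -0.948
  outer loop
   vertex 1.2 3.8 2.2
   vertex 3.8 3.6 2.1
   vertex 0.7 2.0 1.6
  endloop
 endfacet
 facet normal -0.927 0.142 0.347
  outer loop
   vertex 1.2 3.8 2.2
   vertex 0.7 2.0 1.6
   vertex 1.5 1.6 3.9
  endloop
 endfacet
 facet normal 0.086 0.888 0.452
  outer loop
   vertex 2.1 3.0 3.6
   vertex 3.8 3.6 2.1
   vertex 1.2 3.8 2.2
  endloop
 endfacet
 facet normal -0.640 0.413 0.648
  outer loop
   vertex 2.1 3.0 3.6
   vertex 1.2 3.8 2.2
   vertex 1.5 1.6 3.9
  endloop
 endfacet
 facet normal 0.564 0.312 0.764
  outer loop
   vertex 2.1 3.0 3.6
   vertex 3.7 0.6 3.4
   vertex 3.8 3.6 2.1
  endloop
 endfacet
 facet normal 0.261 0.094 0.961
  outer loop
   vertex 2.1 3.0 3.6
   vertex 1.5 1.6 3.9
   vertex 3.7 0.6 3.4
  endloop
 endfacet
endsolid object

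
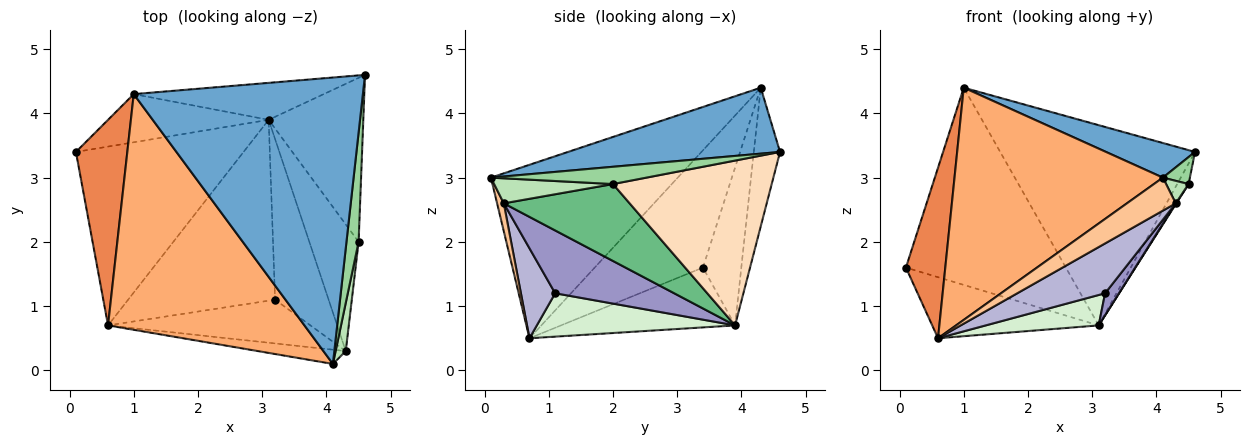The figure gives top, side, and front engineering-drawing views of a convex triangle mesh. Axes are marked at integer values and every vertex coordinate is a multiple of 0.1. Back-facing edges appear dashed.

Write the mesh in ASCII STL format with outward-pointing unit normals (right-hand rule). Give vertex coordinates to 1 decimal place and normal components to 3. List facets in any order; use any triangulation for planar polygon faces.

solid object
 facet normal 0.275 -0.115 0.955
  outer loop
   vertex 1.0 4.3 4.4
   vertex 4.1 0.1 3.0
   vertex 4.6 4.6 3.4
  endloop
 endfacet
 facet normal -0.227 0.946 -0.231
  outer loop
   vertex 3.1 3.9 0.7
   vertex 0.1 3.4 1.6
   vertex 1.0 4.3 4.4
  endloop
 endfacet
 facet normal -0.131 0.975 -0.180
  outer loop
   vertex 3.1 3.9 0.7
   vertex 1.0 4.3 4.4
   vertex 4.6 4.6 3.4
  endloop
 endfacet
 facet normal -0.320 0.306 -0.897
  outer loop
   vertex 0.6 0.7 0.5
   vertex 0.1 3.4 1.6
   vertex 3.1 3.9 0.7
  endloop
 endfacet
 facet normal -0.869 -0.316 0.381
  outer loop
   vertex 0.6 0.7 0.5
   vertex 1.0 4.3 4.4
   vertex 0.1 3.4 1.6
  endloop
 endfacet
 facet normal -0.533 -0.594 0.603
  outer loop
   vertex 0.6 0.7 0.5
   vertex 4.1 0.1 3.0
   vertex 1.0 4.3 4.4
  endloop
 endfacet
 facet normal 0.125 -0.911 -0.393
  outer loop
   vertex 4.3 0.3 2.6
   vertex 4.1 0.1 3.0
   vertex 0.6 0.7 0.5
  endloop
 endfacet
 facet normal 0.866 0.062 -0.497
  outer loop
   vertex 4.5 2.0 2.9
   vertex 3.1 3.9 0.7
   vertex 4.6 4.6 3.4
  endloop
 endfacet
 facet normal 0.842 -0.004 -0.539
  outer loop
   vertex 4.5 2.0 2.9
   vertex 4.3 0.3 2.6
   vertex 3.1 3.9 0.7
  endloop
 endfacet
 facet normal 0.810 -0.141 0.569
  outer loop
   vertex 4.5 2.0 2.9
   vertex 4.6 4.6 3.4
   vertex 4.1 0.1 3.0
  endloop
 endfacet
 facet normal 0.913 -0.173 0.370
  outer loop
   vertex 4.5 2.0 2.9
   vertex 4.1 0.1 3.0
   vertex 4.3 0.3 2.6
  endloop
 endfacet
 facet normal 0.279 -0.159 -0.947
  outer loop
   vertex 3.2 1.1 1.2
   vertex 0.6 0.7 0.5
   vertex 3.1 3.9 0.7
  endloop
 endfacet
 facet normal 0.758 -0.088 -0.646
  outer loop
   vertex 3.2 1.1 1.2
   vertex 3.1 3.9 0.7
   vertex 4.3 0.3 2.6
  endloop
 endfacet
 facet normal 0.281 -0.721 -0.633
  outer loop
   vertex 3.2 1.1 1.2
   vertex 4.3 0.3 2.6
   vertex 0.6 0.7 0.5
  endloop
 endfacet
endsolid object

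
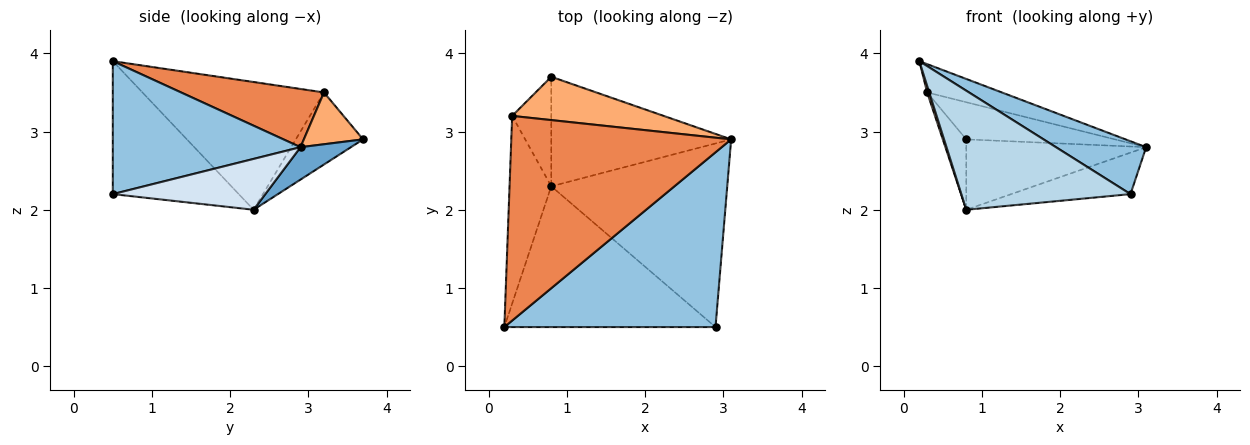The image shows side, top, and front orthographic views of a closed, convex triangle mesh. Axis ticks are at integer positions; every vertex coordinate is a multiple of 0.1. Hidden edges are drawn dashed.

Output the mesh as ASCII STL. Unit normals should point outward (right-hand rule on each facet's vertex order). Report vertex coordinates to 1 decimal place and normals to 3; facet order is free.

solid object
 facet normal 0.150 0.535 -0.832
  outer loop
   vertex 0.8 2.3 2.0
   vertex 0.8 3.7 2.9
   vertex 3.1 2.9 2.8
  endloop
 endfacet
 facet normal 0.516 -0.248 0.820
  outer loop
   vertex 2.9 0.5 2.2
   vertex 3.1 2.9 2.8
   vertex 0.2 0.5 3.9
  endloop
 endfacet
 facet normal -0.433 -0.582 -0.688
  outer loop
   vertex 2.9 0.5 2.2
   vertex 0.2 0.5 3.9
   vertex 0.8 2.3 2.0
  endloop
 endfacet
 facet normal 0.271 0.212 -0.939
  outer loop
   vertex 2.9 0.5 2.2
   vertex 0.8 2.3 2.0
   vertex 3.1 2.9 2.8
  endloop
 endfacet
 facet normal 0.254 0.133 0.958
  outer loop
   vertex 0.3 3.2 3.5
   vertex 0.2 0.5 3.9
   vertex 3.1 2.9 2.8
  endloop
 endfacet
 facet normal 0.251 0.630 0.735
  outer loop
   vertex 0.3 3.2 3.5
   vertex 3.1 2.9 2.8
   vertex 0.8 3.7 2.9
  endloop
 endfacet
 facet normal -0.951 -0.011 -0.310
  outer loop
   vertex 0.3 3.2 3.5
   vertex 0.8 2.3 2.0
   vertex 0.2 0.5 3.9
  endloop
 endfacet
 facet normal -0.840 0.293 -0.456
  outer loop
   vertex 0.3 3.2 3.5
   vertex 0.8 3.7 2.9
   vertex 0.8 2.3 2.0
  endloop
 endfacet
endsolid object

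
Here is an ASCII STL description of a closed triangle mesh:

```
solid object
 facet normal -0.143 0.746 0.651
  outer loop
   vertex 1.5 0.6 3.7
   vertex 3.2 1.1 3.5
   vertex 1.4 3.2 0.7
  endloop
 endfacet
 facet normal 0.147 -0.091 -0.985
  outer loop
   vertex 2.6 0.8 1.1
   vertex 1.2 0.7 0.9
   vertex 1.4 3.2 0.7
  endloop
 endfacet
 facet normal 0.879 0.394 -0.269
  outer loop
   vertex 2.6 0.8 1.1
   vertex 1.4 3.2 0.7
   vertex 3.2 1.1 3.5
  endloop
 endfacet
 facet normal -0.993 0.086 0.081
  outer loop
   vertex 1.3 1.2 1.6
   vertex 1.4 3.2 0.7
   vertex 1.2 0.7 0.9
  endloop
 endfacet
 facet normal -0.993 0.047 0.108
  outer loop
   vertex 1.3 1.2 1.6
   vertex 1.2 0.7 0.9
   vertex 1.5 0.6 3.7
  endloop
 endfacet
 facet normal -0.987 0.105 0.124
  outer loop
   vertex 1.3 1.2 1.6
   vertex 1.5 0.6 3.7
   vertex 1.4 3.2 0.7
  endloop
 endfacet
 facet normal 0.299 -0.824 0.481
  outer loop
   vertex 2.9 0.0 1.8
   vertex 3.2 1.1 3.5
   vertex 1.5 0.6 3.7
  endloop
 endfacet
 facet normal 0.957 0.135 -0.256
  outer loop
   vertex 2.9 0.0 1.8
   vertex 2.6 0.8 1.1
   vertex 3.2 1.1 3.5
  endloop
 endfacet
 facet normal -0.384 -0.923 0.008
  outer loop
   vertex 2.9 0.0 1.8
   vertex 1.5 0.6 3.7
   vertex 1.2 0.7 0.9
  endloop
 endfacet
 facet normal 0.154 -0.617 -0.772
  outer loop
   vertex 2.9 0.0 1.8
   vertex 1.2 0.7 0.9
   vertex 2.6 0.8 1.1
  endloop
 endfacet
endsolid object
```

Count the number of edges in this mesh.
15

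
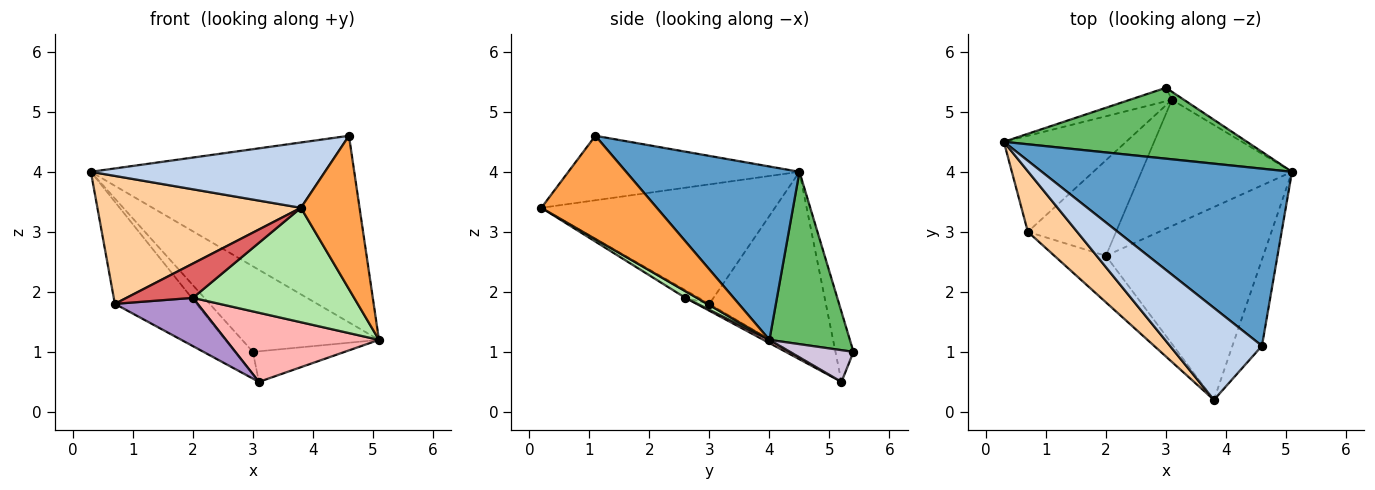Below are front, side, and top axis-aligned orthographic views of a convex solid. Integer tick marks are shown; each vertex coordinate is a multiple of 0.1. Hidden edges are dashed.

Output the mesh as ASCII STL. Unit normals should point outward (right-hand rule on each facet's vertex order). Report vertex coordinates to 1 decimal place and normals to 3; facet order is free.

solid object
 facet normal 0.431 0.654 0.621
  outer loop
   vertex 4.6 1.1 4.6
   vertex 5.1 4.0 1.2
   vertex 0.3 4.5 4.0
  endloop
 endfacet
 facet normal -0.496 -0.503 0.708
  outer loop
   vertex 4.6 1.1 4.6
   vertex 0.3 4.5 4.0
   vertex 3.8 0.2 3.4
  endloop
 endfacet
 facet normal 0.864 -0.439 -0.247
  outer loop
   vertex 4.6 1.1 4.6
   vertex 3.8 0.2 3.4
   vertex 5.1 4.0 1.2
  endloop
 endfacet
 facet normal -0.720 -0.627 0.297
  outer loop
   vertex 0.7 3.0 1.8
   vertex 3.8 0.2 3.4
   vertex 0.3 4.5 4.0
  endloop
 endfacet
 facet normal 0.412 0.701 0.581
  outer loop
   vertex 3.0 5.4 1.0
   vertex 0.3 4.5 4.0
   vertex 5.1 4.0 1.2
  endloop
 endfacet
 facet normal 0.036 -0.510 -0.859
  outer loop
   vertex 2.0 2.6 1.9
   vertex 5.1 4.0 1.2
   vertex 3.8 0.2 3.4
  endloop
 endfacet
 facet normal -0.120 -0.589 -0.799
  outer loop
   vertex 2.0 2.6 1.9
   vertex 3.8 0.2 3.4
   vertex 0.7 3.0 1.8
  endloop
 endfacet
 facet normal 0.019 -0.480 -0.877
  outer loop
   vertex 3.1 5.2 0.5
   vertex 5.1 4.0 1.2
   vertex 2.0 2.6 1.9
  endloop
 endfacet
 facet normal -0.070 -0.450 -0.890
  outer loop
   vertex 3.1 5.2 0.5
   vertex 2.0 2.6 1.9
   vertex 0.7 3.0 1.8
  endloop
 endfacet
 facet normal 0.556 0.804 -0.210
  outer loop
   vertex 3.1 5.2 0.5
   vertex 3.0 5.4 1.0
   vertex 5.1 4.0 1.2
  endloop
 endfacet
 facet normal -0.720 0.505 -0.475
  outer loop
   vertex 3.1 5.2 0.5
   vertex 0.7 3.0 1.8
   vertex 0.3 4.5 4.0
  endloop
 endfacet
 facet normal -0.651 0.651 -0.391
  outer loop
   vertex 3.1 5.2 0.5
   vertex 0.3 4.5 4.0
   vertex 3.0 5.4 1.0
  endloop
 endfacet
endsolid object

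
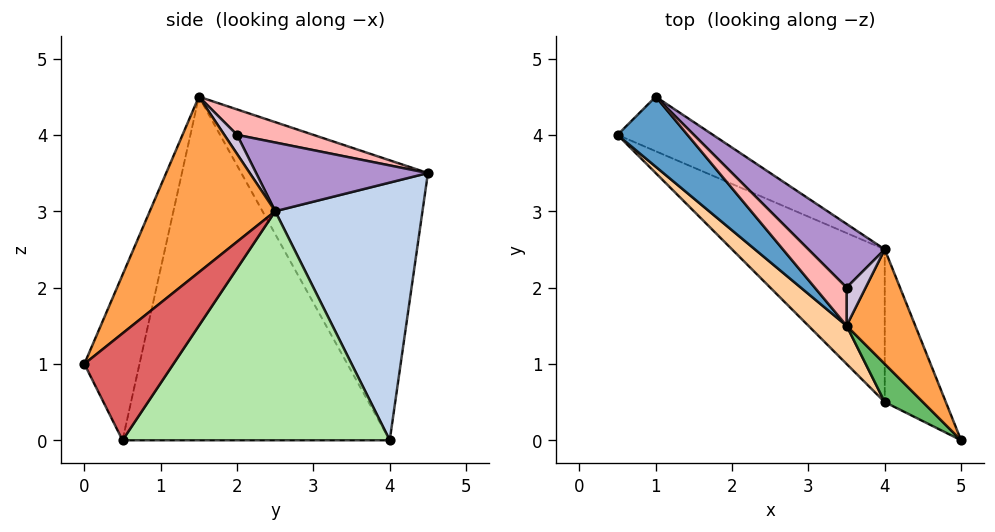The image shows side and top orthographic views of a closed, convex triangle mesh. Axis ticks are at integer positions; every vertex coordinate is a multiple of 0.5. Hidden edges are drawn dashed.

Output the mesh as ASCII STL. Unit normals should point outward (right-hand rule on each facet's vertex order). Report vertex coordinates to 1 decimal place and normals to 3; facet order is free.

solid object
 facet normal -0.784 -0.588 0.196
  outer loop
   vertex 3.5 1.5 4.5
   vertex 1.0 4.5 3.5
   vertex 0.5 4.0 0.0
  endloop
 endfacet
 facet normal 0.522 0.831 -0.193
  outer loop
   vertex 4.0 2.5 3.0
   vertex 0.5 4.0 0.0
   vertex 1.0 4.5 3.5
  endloop
 endfacet
 facet normal 0.928 0.081 0.363
  outer loop
   vertex 4.0 2.5 3.0
   vertex 3.5 1.5 4.5
   vertex 5.0 0.0 1.0
  endloop
 endfacet
 facet normal -0.705 -0.705 0.078
  outer loop
   vertex 4.0 0.5 0.0
   vertex 3.5 1.5 4.5
   vertex 0.5 4.0 0.0
  endloop
 endfacet
 facet normal -0.541 -0.832 0.125
  outer loop
   vertex 4.0 0.5 0.0
   vertex 5.0 0.0 1.0
   vertex 3.5 1.5 4.5
  endloop
 endfacet
 facet normal 0.640 0.640 -0.426
  outer loop
   vertex 4.0 0.5 0.0
   vertex 0.5 4.0 0.0
   vertex 4.0 2.5 3.0
  endloop
 endfacet
 facet normal 0.697 0.597 -0.398
  outer loop
   vertex 4.0 0.5 0.0
   vertex 4.0 2.5 3.0
   vertex 5.0 0.0 1.0
  endloop
 endfacet
 facet normal 0.492 0.615 0.615
  outer loop
   vertex 3.5 2.0 4.0
   vertex 1.0 4.5 3.5
   vertex 3.5 1.5 4.5
  endloop
 endfacet
 facet normal 0.518 0.633 0.575
  outer loop
   vertex 3.5 2.0 4.0
   vertex 4.0 2.5 3.0
   vertex 1.0 4.5 3.5
  endloop
 endfacet
 facet normal 0.577 0.577 0.577
  outer loop
   vertex 3.5 2.0 4.0
   vertex 3.5 1.5 4.5
   vertex 4.0 2.5 3.0
  endloop
 endfacet
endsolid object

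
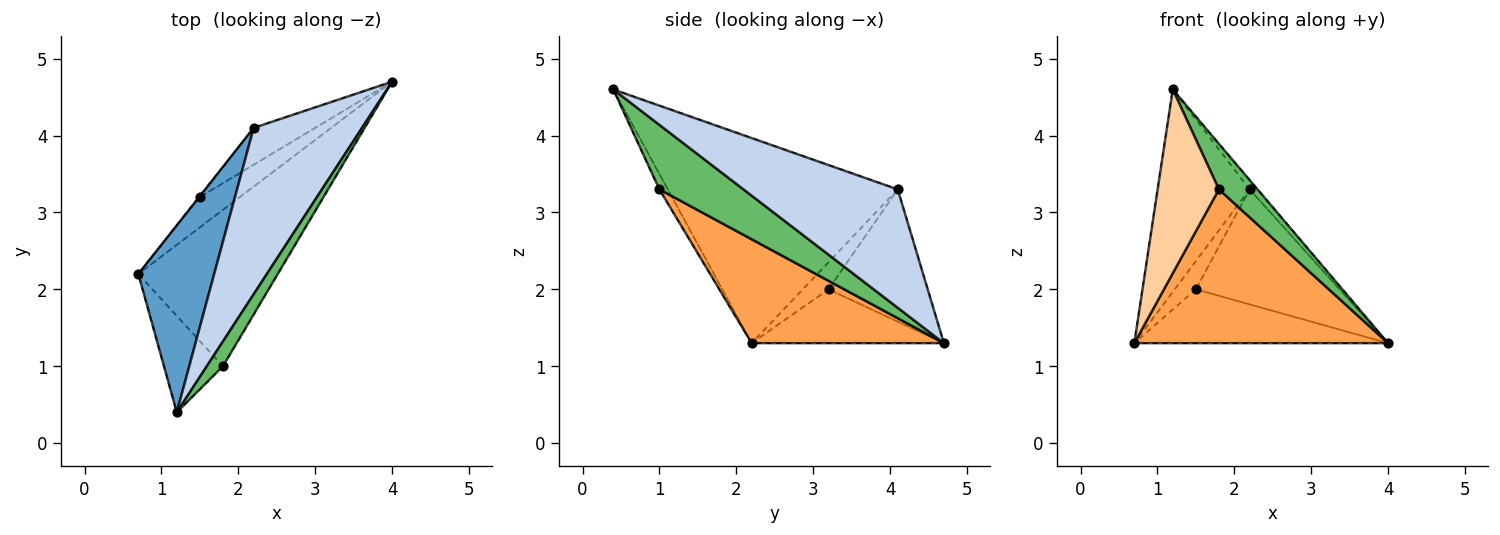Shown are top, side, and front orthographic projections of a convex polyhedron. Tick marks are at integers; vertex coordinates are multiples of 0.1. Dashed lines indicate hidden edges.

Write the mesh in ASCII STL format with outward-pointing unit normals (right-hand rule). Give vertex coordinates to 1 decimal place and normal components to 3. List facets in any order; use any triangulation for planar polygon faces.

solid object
 facet normal -0.878 0.351 0.325
  outer loop
   vertex 2.2 4.1 3.3
   vertex 0.7 2.2 1.3
   vertex 1.2 0.4 4.6
  endloop
 endfacet
 facet normal 0.737 0.038 0.675
  outer loop
   vertex 2.2 4.1 3.3
   vertex 1.2 0.4 4.6
   vertex 4.0 4.7 1.3
  endloop
 endfacet
 facet normal 0.469 -0.619 -0.630
  outer loop
   vertex 1.8 1.0 3.3
   vertex 0.7 2.2 1.3
   vertex 4.0 4.7 1.3
  endloop
 endfacet
 facet normal -0.120 -0.879 -0.461
  outer loop
   vertex 1.8 1.0 3.3
   vertex 1.2 0.4 4.6
   vertex 0.7 2.2 1.3
  endloop
 endfacet
 facet normal 0.886 -0.407 0.221
  outer loop
   vertex 1.8 1.0 3.3
   vertex 4.0 4.7 1.3
   vertex 1.2 0.4 4.6
  endloop
 endfacet
 facet normal -0.551 0.727 -0.409
  outer loop
   vertex 1.5 3.2 2.0
   vertex 4.0 4.7 1.3
   vertex 0.7 2.2 1.3
  endloop
 endfacet
 facet normal -0.773 0.634 -0.023
  outer loop
   vertex 1.5 3.2 2.0
   vertex 0.7 2.2 1.3
   vertex 2.2 4.1 3.3
  endloop
 endfacet
 facet normal -0.549 0.796 -0.255
  outer loop
   vertex 1.5 3.2 2.0
   vertex 2.2 4.1 3.3
   vertex 4.0 4.7 1.3
  endloop
 endfacet
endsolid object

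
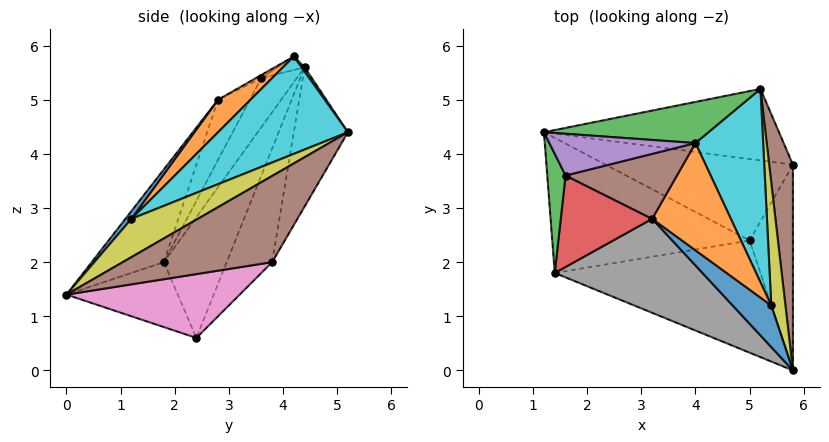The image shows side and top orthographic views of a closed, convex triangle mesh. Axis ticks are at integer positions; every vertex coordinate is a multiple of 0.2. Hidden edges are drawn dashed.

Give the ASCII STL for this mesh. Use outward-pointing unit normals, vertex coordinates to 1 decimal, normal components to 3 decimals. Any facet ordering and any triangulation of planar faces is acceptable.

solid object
 facet normal -0.344 0.752 -0.562
  outer loop
   vertex 1.4 1.8 2.0
   vertex 1.2 4.4 5.6
   vertex 5.0 2.4 0.6
  endloop
 endfacet
 facet normal -0.278 -0.386 -0.880
  outer loop
   vertex 1.4 1.8 2.0
   vertex 5.0 2.4 0.6
   vertex 5.8 0.0 1.4
  endloop
 endfacet
 facet normal 0.016 0.807 0.590
  outer loop
   vertex 4.0 4.2 5.8
   vertex 5.2 5.2 4.4
   vertex 1.2 4.4 5.6
  endloop
 endfacet
 facet normal -0.317 0.783 -0.536
  outer loop
   vertex 5.8 3.8 2.0
   vertex 1.2 4.4 5.6
   vertex 5.2 5.2 4.4
  endloop
 endfacet
 facet normal -0.340 0.755 -0.561
  outer loop
   vertex 5.8 3.8 2.0
   vertex 5.0 2.4 0.6
   vertex 1.2 4.4 5.6
  endloop
 endfacet
 facet normal 0.963 -0.042 0.265
  outer loop
   vertex 5.8 3.8 2.0
   vertex 5.2 5.2 4.4
   vertex 5.8 0.0 1.4
  endloop
 endfacet
 facet normal 0.824 0.088 -0.559
  outer loop
   vertex 5.8 3.8 2.0
   vertex 5.8 0.0 1.4
   vertex 5.0 2.4 0.6
  endloop
 endfacet
 facet normal -0.284 -0.845 0.452
  outer loop
   vertex 3.2 2.8 5.0
   vertex 1.4 1.8 2.0
   vertex 5.8 0.0 1.4
  endloop
 endfacet
 facet normal 0.934 -0.091 0.345
  outer loop
   vertex 5.4 1.2 2.8
   vertex 5.8 0.0 1.4
   vertex 5.2 5.2 4.4
  endloop
 endfacet
 facet normal 0.807 -0.184 0.561
  outer loop
   vertex 5.4 1.2 2.8
   vertex 5.2 5.2 4.4
   vertex 4.0 4.2 5.8
  endloop
 endfacet
 facet normal 0.133 -0.733 0.667
  outer loop
   vertex 5.4 1.2 2.8
   vertex 3.2 2.8 5.0
   vertex 5.8 0.0 1.4
  endloop
 endfacet
 facet normal 0.306 -0.598 0.741
  outer loop
   vertex 5.4 1.2 2.8
   vertex 4.0 4.2 5.8
   vertex 3.2 2.8 5.0
  endloop
 endfacet
 facet normal -0.819 -0.486 0.305
  outer loop
   vertex 1.6 3.6 5.4
   vertex 1.2 4.4 5.6
   vertex 1.4 1.8 2.0
  endloop
 endfacet
 facet normal -0.303 -0.835 0.460
  outer loop
   vertex 1.6 3.6 5.4
   vertex 1.4 1.8 2.0
   vertex 3.2 2.8 5.0
  endloop
 endfacet
 facet normal -0.088 -0.283 0.955
  outer loop
   vertex 1.6 3.6 5.4
   vertex 4.0 4.2 5.8
   vertex 1.2 4.4 5.6
  endloop
 endfacet
 facet normal -0.024 -0.485 0.874
  outer loop
   vertex 1.6 3.6 5.4
   vertex 3.2 2.8 5.0
   vertex 4.0 4.2 5.8
  endloop
 endfacet
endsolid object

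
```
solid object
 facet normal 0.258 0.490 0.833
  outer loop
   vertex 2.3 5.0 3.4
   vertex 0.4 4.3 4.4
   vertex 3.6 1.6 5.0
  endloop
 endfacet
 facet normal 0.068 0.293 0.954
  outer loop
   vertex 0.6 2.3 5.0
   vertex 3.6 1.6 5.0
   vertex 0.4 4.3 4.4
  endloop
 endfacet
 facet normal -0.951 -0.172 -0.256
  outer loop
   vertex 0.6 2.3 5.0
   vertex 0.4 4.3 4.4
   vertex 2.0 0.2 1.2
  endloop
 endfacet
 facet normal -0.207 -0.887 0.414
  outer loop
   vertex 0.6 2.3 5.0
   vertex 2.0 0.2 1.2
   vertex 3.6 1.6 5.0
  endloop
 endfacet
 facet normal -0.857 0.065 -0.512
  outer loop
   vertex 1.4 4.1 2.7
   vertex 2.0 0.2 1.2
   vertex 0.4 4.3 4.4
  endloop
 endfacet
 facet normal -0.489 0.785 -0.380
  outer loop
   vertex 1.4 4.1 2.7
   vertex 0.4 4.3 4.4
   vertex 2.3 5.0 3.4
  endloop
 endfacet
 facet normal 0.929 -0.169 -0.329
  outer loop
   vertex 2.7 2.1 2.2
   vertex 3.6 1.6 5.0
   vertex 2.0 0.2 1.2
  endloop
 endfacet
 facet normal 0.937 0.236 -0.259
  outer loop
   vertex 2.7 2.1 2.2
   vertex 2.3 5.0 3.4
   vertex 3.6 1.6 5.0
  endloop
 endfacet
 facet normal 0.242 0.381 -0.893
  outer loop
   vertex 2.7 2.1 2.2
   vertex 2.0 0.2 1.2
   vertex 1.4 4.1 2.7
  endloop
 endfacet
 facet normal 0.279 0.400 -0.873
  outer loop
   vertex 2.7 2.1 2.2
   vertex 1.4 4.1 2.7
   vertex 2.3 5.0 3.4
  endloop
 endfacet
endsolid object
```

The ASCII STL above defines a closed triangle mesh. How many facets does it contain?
10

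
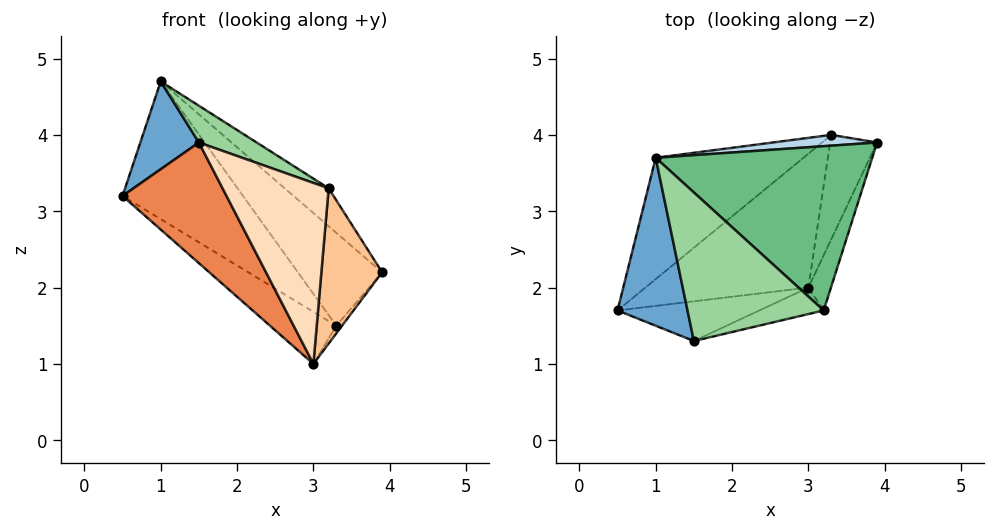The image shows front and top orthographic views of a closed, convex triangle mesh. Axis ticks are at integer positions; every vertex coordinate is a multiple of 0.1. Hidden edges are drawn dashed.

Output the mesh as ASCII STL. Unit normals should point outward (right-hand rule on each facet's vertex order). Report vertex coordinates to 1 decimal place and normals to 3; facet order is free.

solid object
 facet normal -0.627 -0.361 0.690
  outer loop
   vertex 1.5 1.3 3.9
   vertex 1.0 3.7 4.7
   vertex 0.5 1.7 3.2
  endloop
 endfacet
 facet normal -0.713 0.526 -0.463
  outer loop
   vertex 3.3 4.0 1.5
   vertex 0.5 1.7 3.2
   vertex 1.0 3.7 4.7
  endloop
 endfacet
 facet normal 0.031 0.993 0.115
  outer loop
   vertex 3.3 4.0 1.5
   vertex 1.0 3.7 4.7
   vertex 3.9 3.9 2.2
  endloop
 endfacet
 facet normal 0.762 0.047 -0.646
  outer loop
   vertex 3.0 2.0 1.0
   vertex 3.3 4.0 1.5
   vertex 3.9 3.9 2.2
  endloop
 endfacet
 facet normal -0.159 -0.938 -0.309
  outer loop
   vertex 3.0 2.0 1.0
   vertex 1.5 1.3 3.9
   vertex 0.5 1.7 3.2
  endloop
 endfacet
 facet normal -0.654 0.274 -0.705
  outer loop
   vertex 3.0 2.0 1.0
   vertex 0.5 1.7 3.2
   vertex 3.3 4.0 1.5
  endloop
 endfacet
 facet normal 0.925 -0.358 -0.127
  outer loop
   vertex 3.2 1.7 3.3
   vertex 3.0 2.0 1.0
   vertex 3.9 3.9 2.2
  endloop
 endfacet
 facet normal 0.179 -0.974 -0.143
  outer loop
   vertex 3.2 1.7 3.3
   vertex 1.5 1.3 3.9
   vertex 3.0 2.0 1.0
  endloop
 endfacet
 facet normal 0.636 0.173 0.752
  outer loop
   vertex 3.2 1.7 3.3
   vertex 3.9 3.9 2.2
   vertex 1.0 3.7 4.7
  endloop
 endfacet
 facet normal 0.371 -0.223 0.902
  outer loop
   vertex 3.2 1.7 3.3
   vertex 1.0 3.7 4.7
   vertex 1.5 1.3 3.9
  endloop
 endfacet
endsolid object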